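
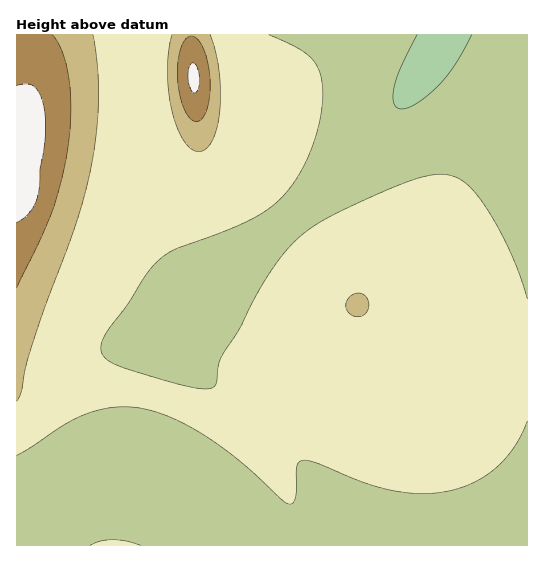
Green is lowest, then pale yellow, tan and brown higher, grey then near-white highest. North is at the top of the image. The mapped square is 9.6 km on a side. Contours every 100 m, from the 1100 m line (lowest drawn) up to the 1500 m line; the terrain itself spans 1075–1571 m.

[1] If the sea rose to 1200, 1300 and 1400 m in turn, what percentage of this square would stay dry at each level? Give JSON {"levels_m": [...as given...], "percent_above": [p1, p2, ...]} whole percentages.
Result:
{"levels_m": [1200, 1300, 1400], "percent_above": [61, 10, 5]}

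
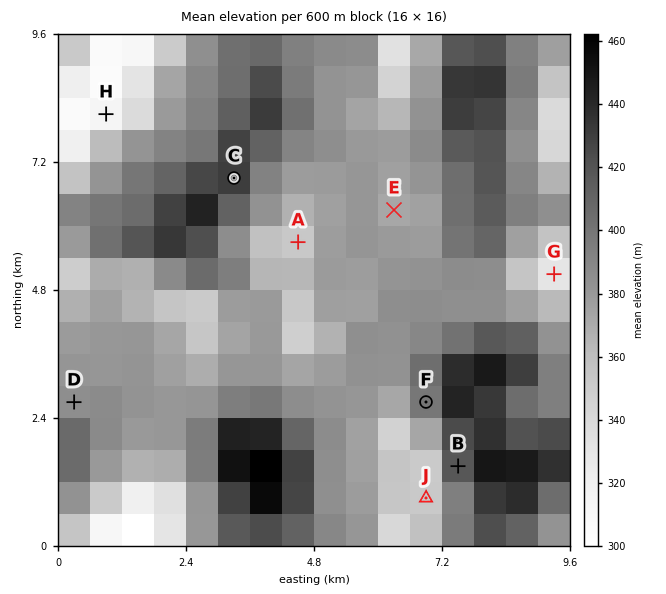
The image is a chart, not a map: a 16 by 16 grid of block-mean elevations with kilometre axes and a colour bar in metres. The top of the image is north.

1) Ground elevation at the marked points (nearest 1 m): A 349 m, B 424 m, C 435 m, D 383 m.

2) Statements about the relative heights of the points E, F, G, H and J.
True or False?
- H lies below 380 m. True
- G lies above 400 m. False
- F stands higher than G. True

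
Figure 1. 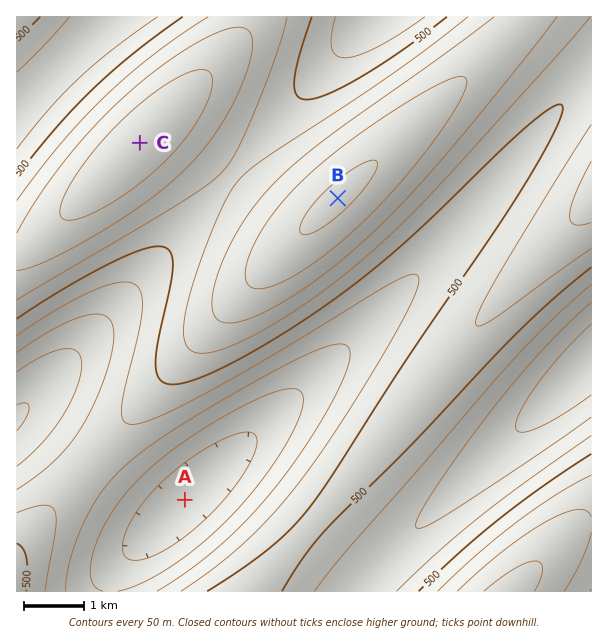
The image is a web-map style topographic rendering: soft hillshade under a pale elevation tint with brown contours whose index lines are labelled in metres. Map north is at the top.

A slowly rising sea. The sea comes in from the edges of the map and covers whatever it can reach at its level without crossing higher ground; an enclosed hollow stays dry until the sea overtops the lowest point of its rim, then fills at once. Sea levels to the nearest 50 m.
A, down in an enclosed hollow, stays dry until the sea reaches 350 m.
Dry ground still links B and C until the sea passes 550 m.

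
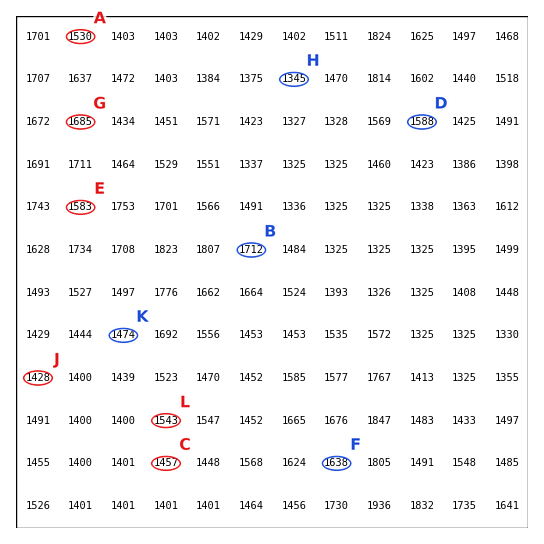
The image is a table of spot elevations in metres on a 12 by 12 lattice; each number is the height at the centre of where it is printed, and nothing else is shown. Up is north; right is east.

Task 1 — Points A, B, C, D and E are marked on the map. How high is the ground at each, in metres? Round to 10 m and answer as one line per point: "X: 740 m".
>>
A: 1530 m
B: 1710 m
C: 1460 m
D: 1590 m
E: 1580 m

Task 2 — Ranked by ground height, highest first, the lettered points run G F L K J H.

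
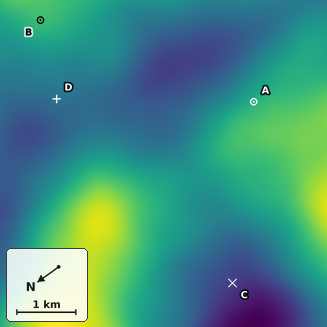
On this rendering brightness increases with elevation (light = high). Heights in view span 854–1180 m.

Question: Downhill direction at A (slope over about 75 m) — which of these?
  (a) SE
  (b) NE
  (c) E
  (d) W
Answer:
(c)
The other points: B NW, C W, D NW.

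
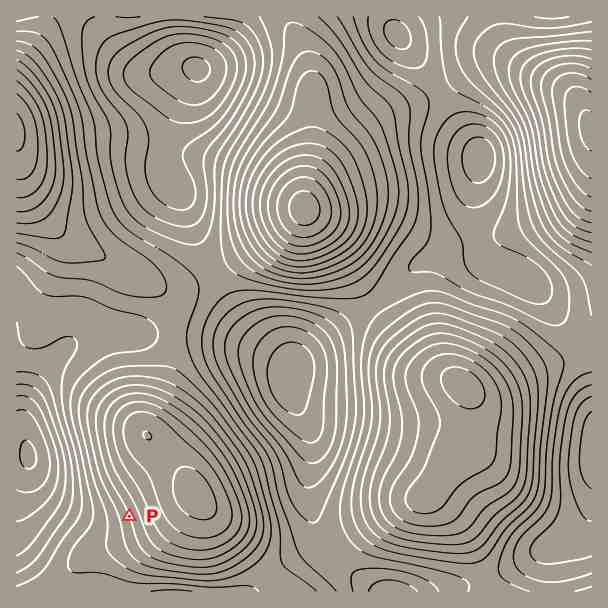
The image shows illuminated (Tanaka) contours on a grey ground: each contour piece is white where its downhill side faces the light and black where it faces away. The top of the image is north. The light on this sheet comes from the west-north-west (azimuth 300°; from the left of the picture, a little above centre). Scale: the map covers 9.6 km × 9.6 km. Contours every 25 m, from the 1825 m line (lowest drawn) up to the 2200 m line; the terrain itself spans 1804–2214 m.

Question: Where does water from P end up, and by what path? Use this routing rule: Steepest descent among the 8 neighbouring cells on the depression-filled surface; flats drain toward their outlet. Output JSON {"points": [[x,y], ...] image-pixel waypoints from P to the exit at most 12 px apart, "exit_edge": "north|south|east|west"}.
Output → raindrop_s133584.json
{"points": [[129, 516], [117, 516], [105, 516], [93, 516], [81, 516], [69, 509], [57, 497], [45, 485], [33, 473], [23, 461], [17, 455]], "exit_edge": "west"}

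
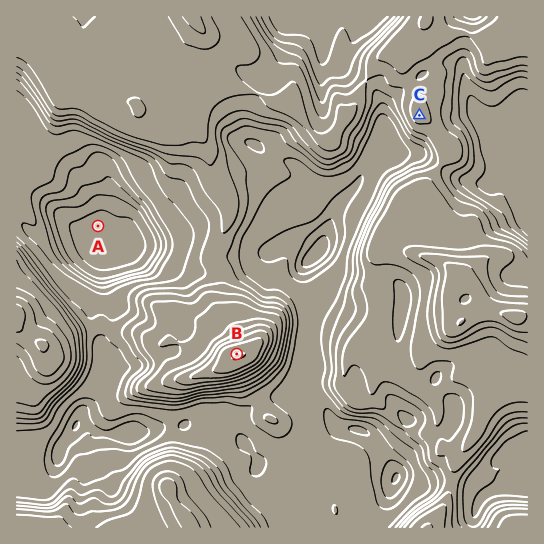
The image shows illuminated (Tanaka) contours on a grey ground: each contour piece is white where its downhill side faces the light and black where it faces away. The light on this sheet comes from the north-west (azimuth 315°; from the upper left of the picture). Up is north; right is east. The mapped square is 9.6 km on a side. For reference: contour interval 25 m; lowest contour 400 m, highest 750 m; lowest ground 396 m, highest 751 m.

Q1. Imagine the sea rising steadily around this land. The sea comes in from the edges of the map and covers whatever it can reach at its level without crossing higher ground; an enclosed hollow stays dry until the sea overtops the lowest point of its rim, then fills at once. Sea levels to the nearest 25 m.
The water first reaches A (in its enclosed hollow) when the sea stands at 500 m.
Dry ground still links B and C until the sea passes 550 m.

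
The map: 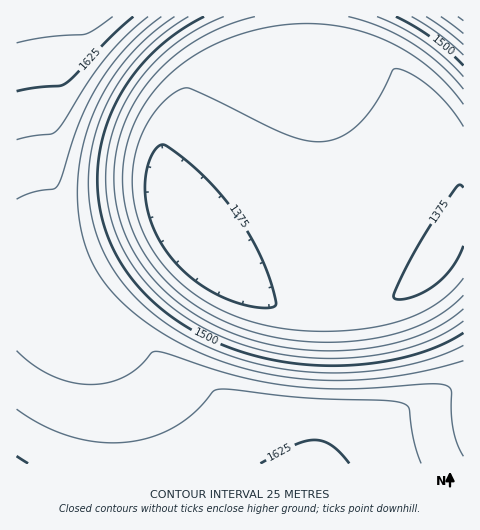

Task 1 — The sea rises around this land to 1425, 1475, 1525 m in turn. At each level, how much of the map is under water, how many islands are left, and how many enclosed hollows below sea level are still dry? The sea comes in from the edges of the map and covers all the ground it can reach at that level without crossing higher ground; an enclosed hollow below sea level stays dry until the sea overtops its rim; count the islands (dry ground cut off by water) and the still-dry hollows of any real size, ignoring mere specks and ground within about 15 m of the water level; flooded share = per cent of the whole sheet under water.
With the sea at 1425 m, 45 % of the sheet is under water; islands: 0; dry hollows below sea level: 0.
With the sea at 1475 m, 52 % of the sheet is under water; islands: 0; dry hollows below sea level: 0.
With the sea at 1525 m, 58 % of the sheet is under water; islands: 0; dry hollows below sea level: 0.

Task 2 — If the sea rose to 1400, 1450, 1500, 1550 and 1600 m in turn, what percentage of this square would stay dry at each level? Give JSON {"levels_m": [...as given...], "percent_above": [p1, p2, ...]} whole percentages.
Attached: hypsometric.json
{"levels_m": [1400, 1450, 1500, 1550, 1600], "percent_above": [68, 51, 45, 38, 15]}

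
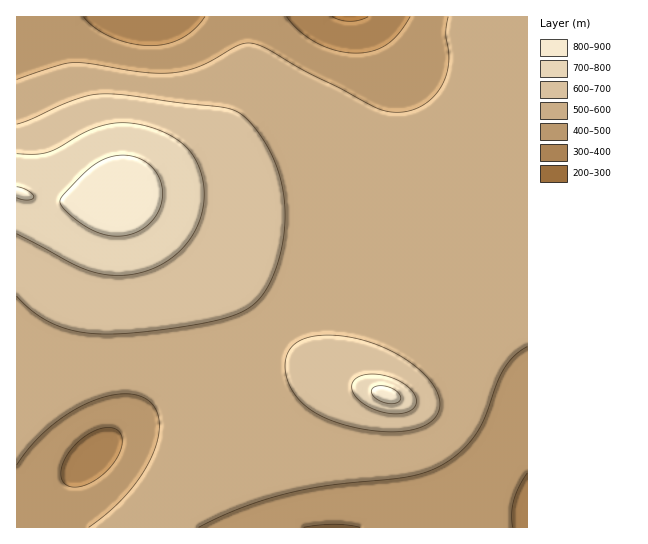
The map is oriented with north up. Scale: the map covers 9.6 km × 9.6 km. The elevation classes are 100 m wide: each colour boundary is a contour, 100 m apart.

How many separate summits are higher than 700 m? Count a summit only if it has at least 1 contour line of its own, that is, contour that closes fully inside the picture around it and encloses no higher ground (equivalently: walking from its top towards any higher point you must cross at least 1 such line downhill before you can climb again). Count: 2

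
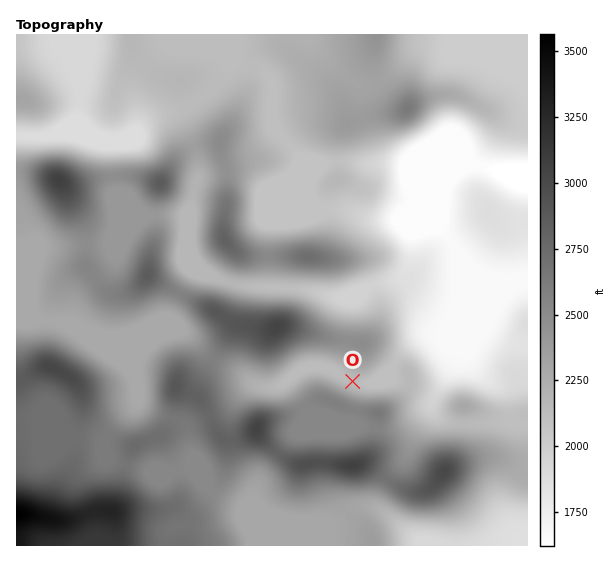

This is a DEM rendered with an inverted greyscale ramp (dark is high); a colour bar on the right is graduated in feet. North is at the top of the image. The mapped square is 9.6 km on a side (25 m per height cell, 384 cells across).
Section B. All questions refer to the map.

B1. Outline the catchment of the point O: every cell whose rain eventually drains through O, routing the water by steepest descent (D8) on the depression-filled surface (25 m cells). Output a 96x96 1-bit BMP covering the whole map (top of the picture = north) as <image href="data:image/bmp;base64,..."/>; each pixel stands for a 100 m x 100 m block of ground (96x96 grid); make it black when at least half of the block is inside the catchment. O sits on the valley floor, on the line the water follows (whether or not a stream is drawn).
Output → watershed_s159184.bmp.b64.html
<image width="96" height="96" href="data:image/bmp;base64,Qk2+BAAAAAAAAD4AAAAoAAAAYAAAAGAAAAABAAEAAAAAAIAEAAATCwAAEwsAAAIAAAAAAAAA////AAAAAAAAAAAAAAAAAAAAAAAAAAAAAAAAAAAAAAAAAAAAAAAAAAAAAAAAAAAAAAAAAAAAAAAAAAAAAAAAAAAAAAAAAAAAAAAAAAAAAAAAAAAAAAAAAAAAAAAAAAAAAAAAAAAAAAAAAAAAAAAAAAAAAAAAAAAAAAAAAAAAAAAAAAAAAAAAAAAAAAAAAAAAAAAAAAAAAAAAAAAAAAAAAAAAAAAAAAAAAAAAAAAAAAAAAAAAAAAAAAAAAAAAAAAAAAAPfwAAAAAAAAAAAAA//4AAAAAAAAAAAAB//8AAAAAAAAAAAAD//+AAAAAAAAAAAAH///AAAAAAAAAAA+P///AAAAAAAAAAA/////AAAAAAAAAAB/////AAAAAAAAAAB/////AAAAAAAAAAD/////AAAAAAAAAAD////wAAAAAAAAAAH////gAAAAAAAAAAP////gAAAAAAAAAAf////gAAAAAAAAAB/////gAAAAAAAAAAf////gAAAAAAAAAAP////gAAAAAAAAAAH////gAAAAAAAAAAD////wAAAAAAAAAAB////wAAAAAAAAAAB////wAAAAAAAAAAA////wAAAAAAAAAAAf///wAAAAAAAAAAAP///AAAAAAAAAAAAP//gAAAAAAAAAAAAH/4AAAAAAAAAAAAAAAAAAAAAAAAAAAAAAAAAAAAAAAAAAAAAAAAAAAAAAAAAAAAAAAAAAAAAAAAAAAAAAAAAAAAAAAAAAAAAAAAAAAAAAAAAAAAAAAAAAAAAAAAAAAAAAAAAAAAAAAAAAAAAAAAAAAAAAAAAAAAAAAAAAAAAAAAAAAAAAAAAAAAAAAAAAAAAAAAAAAAAAAAAAAAAAAAAAAAAAAAAAAAAAAAAAAAAAAAAAAAAAAAAAAAAAAAAAAAAAAAAAAAAAAAAAAAAAAAAAAAAAAAAAAAAAAAAAAAAAAAAAAAAAAAAAAAAAAAAAAAAAAAAAAAAAAAAAAAAAAAAAAAAAAAAAAAAAAAAAAAAAAAAAAAAAAAAAAAAAAAAAAAAAAAAAAAAAAAAAAAAAAAAAAAAAAAAAAAAAAAAAAAAAAAAAAAAAAAAAAAAAAAAAAAAAAAAAAAAAAAAAAAAAAAAAAAAAAAAAAAAAAAAAAAAAAAAAAAAAAAAAAAAAAAAAAAAAAAAAAAAAAAAAAAAAAAAAAAAAAAAAAAAAAAAAAAAAAAAAAAAAAAAAAAAAAAAAAAAAAAAAAAAAAAAAAAAAAAAAAAAAAAAAAAAAAAAAAAAAAAAAAAAAAAAAAAAAAAAAAAAAAAAAAAAAAAAAAAAAAAAAAAAAAAAAAAAAAAAAAAAAAAAAAAAAAAAAAAAAAAAAAAAAAAAAAAAAAAAAAAAAAAAAAAAAAAAAAAAAAAAAAAAAAAAAAAAAAAAAAAAAAAAAAAAAAAAAAAAAAAAAAAAAAAAAAAAAAAAAAAAAAAAAAAAAAAAAAAAAAAAAAAAAAAAAAAAAAAAAAAAAAAAAAAAAAAAAAAAAAAAAAAAAAAAAAAAAAAAAAAAAAAAAAAAAA="/>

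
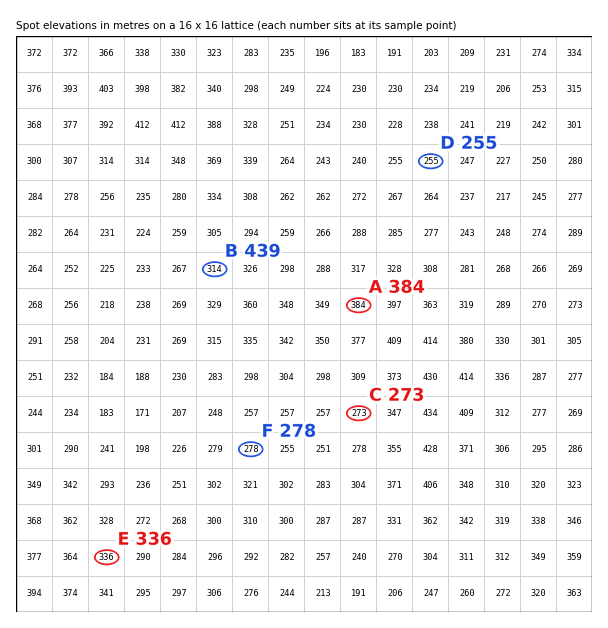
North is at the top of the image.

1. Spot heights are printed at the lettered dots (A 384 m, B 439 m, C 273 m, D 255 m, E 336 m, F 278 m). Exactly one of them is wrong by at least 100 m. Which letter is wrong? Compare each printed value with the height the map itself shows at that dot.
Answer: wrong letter B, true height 314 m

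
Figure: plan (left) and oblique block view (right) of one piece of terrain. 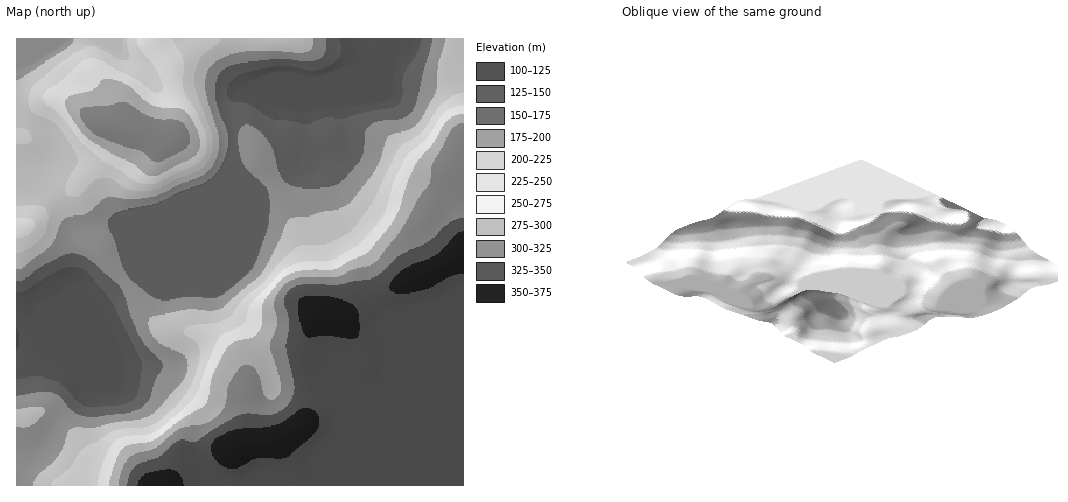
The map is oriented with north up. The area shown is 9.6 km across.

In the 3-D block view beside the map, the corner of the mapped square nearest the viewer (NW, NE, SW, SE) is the NW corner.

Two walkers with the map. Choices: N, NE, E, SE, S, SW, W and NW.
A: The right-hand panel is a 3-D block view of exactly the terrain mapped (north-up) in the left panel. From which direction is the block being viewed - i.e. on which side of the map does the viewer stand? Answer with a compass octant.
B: NW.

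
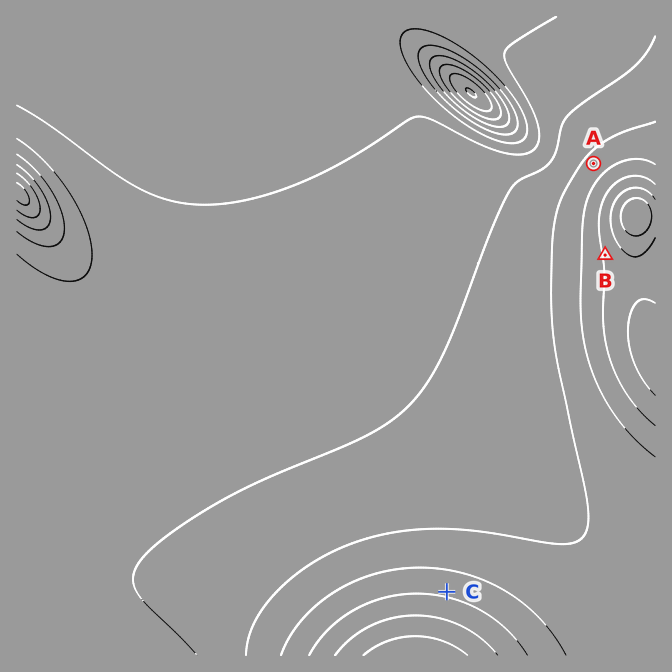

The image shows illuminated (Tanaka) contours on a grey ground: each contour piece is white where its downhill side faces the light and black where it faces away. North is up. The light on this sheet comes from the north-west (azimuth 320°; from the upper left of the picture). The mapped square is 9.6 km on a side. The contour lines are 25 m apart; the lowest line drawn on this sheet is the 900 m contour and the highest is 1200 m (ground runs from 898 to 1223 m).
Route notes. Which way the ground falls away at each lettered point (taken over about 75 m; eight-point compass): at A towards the NW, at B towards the W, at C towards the N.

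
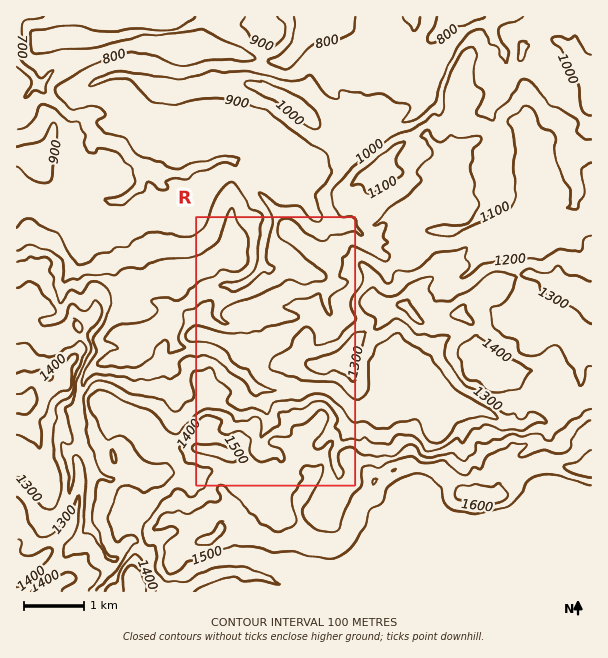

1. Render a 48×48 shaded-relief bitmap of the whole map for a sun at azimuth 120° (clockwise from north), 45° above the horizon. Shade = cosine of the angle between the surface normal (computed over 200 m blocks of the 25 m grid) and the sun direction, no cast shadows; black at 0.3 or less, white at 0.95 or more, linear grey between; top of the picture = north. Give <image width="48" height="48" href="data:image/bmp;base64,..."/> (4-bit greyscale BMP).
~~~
<image width="48" height="48" href="data:image/bmp;base64,Qk32BAAAAAAAAHYAAAAoAAAAMAAAADAAAAABAAQAAAAAAIAEAAATCwAAEwsAABAAAAAAAAAAAAAAABEREQAiIiIAMzMzAERERABVVVUAZmZmAHd3dwCIiIgAmZmZAKqqqgC7u7sAzMzMAN3d3QDu7u4A////ALp5zaAHvMunaIeauqqYmqmZmZmZmZmZmcynm8QDunzcqZmIm7q6iamZmZmZmZmZmYraebkAhUvd3LqqqrvMqaqZmZmZmZmZmZadqKpyZCas3cqqqZrO2pqZmZmZmZmZmblZ23eXR3VozbqqiIiL7ZmpmZmZmZmZmaqEvYV3NJhmi7qYeIhnzcqqqqqqqZmZmbu4jHWIUEhkaaqpibllrLq7qqvMy6mZmamtm3R4gyZkSKqpect1fMqal3ms78qZmmeuu4NnhiV0SJmpd72VSdyplleJvuyqqoetu6aIiGaGWKmZZ523NK3aiHVXis25iIi8uJaqmoaJibuIZnu2ZCSqVoU2mYmYiYndxlaqmZVZmsyXaIiVdkA3IGUjaYZlRIve10ipmYM4h5x1ibqmV1NIcBQ0E2dTNL3ux0iqmpMFqFmTRZ3ZZ2RZtiMlUzVSId7u1TiZmqYAeWV0NErLmIZpunVWiJdlMr3/5CiIeJdEaIVDIhWrupmImpl2i7qXZYrf+QZ2Z4dXmrmHdUaYvamZmYdovMuqh1eb/hNWVmVXqaqJqquYzbmZmEWJvNyrqYZW77VVRmRGmqd5mIu73bmZhiSZqqq7qalif/2oVWNGiHmHZ2V77sqZdDWZiYeKqZqGTf27loZ4d3iIZoUUztqZljSKmZiJqoqXfP67uGNKl2ZVVZkwXNx4u4eamamZqqu1Wf/bzJQoh3d2ZYpzR7t5qpq7qZmZmZrIVr7bvMg3lmiIh4qEN4mrlWrLupmpmZq5RHzLu722lzNFd2djBoRbtySsu6mZiHnLUkmpmbztu5VDVlZTFHQWy3I4u6mZiHjNlDV3dni93Nx2V4ZVVnZDe8gjaId5iFabt1VmdmZoq864h3h1aIZlR6uEVmVHiUZ5uXdmZ3ZUab63h4d2Z3d3ZWmoeJdGd2eJqoiHZ4h0R620eZZGd2iZmGaJiKuHdoiZqpiIiIiGRqyzaZh2Vnibqql4iIuniIiZmqh4iZmHRqqmWJdpl2eJqryod3q5iKmaqruXeYiIVaqIiHRZqpd4mKy5h3q6mKq7qqrLd3d4ZoqZmHMVmrqHiKy5h3q7mJq7uqm8qIh2Z4iKmYYQSbuod5y5hnq6l4q7uYmruZq5iIiZmZhkI5upd5u5hnvKhom8u3eZirqruqmaqZh4cjiph5vJd3rLh2abzKmHiqqZqqqqmZmYmCJomIm7dnrMqVRqq5eZmqqpmZmZiJqpmpQRaJiIdomru1RZuoaJmqqqqqqYeLupiaqBBZuWRpqZq1Vom7iJmru7qqqXiaqYiJmoEYu5M3qpiKcze8upiJq7upmZiJqIiImZMHu8c3mpiMtiJYqph3ZniHd3ZpqYiJmYQEu7pWmZmHqoUzV4h3ZDRVVnZHqpmJmZcBq7qImIiEi8uXZniJmHd3irpViaupmZkwa7l5uYmSaru7qpmaqpmZid6mZ4q6mZlwGahYqZmiR4mqmqqqqpmIiM/Zh2eqqZqVFYZniImlRFZ4iZmZmZmIib3amXeaqZqoUlVFd3mg=="/>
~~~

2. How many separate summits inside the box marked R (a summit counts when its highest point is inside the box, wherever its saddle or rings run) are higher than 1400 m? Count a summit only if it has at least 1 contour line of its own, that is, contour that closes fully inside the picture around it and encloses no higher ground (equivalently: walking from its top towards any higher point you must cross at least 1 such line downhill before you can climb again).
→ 1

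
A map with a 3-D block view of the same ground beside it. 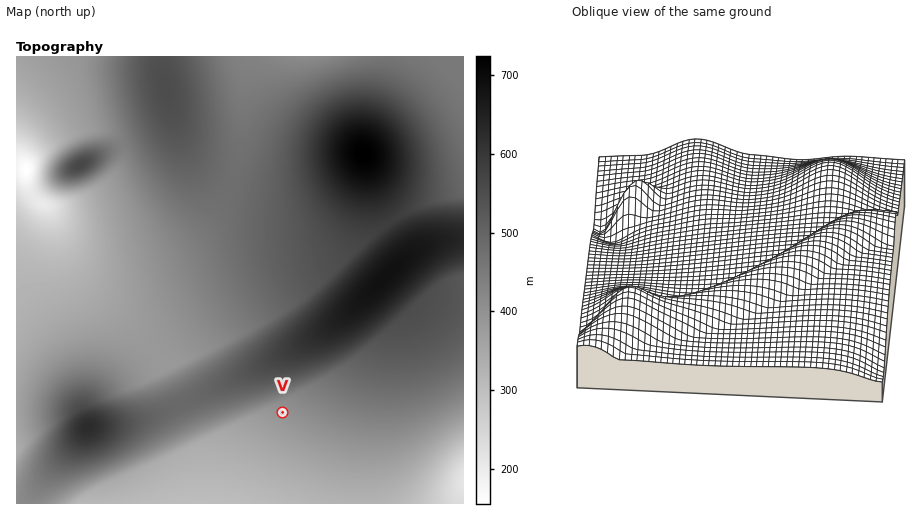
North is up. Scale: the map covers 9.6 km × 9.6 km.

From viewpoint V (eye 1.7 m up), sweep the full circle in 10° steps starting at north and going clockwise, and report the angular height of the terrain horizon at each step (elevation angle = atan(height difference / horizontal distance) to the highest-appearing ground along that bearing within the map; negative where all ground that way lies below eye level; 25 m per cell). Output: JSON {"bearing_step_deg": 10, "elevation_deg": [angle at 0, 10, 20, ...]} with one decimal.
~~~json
{"bearing_step_deg": 10, "elevation_deg": [10.1, 9.7, 8.9, 7.8, 6.4, 4.0, 3.1, 2.7, 2.2, 1.6, 1.0, 0.4, -0.3, -0.9, -1.4, -1.9, -2.2, -2.4, -2.5, -2.6, -2.5, -2.4, -2.2, -1.8, -1.3, 0.2, 2.5, 2.7, 3.8, 5.3, 6.7, 7.9, 8.9, 9.6, 10.1, 10.2]}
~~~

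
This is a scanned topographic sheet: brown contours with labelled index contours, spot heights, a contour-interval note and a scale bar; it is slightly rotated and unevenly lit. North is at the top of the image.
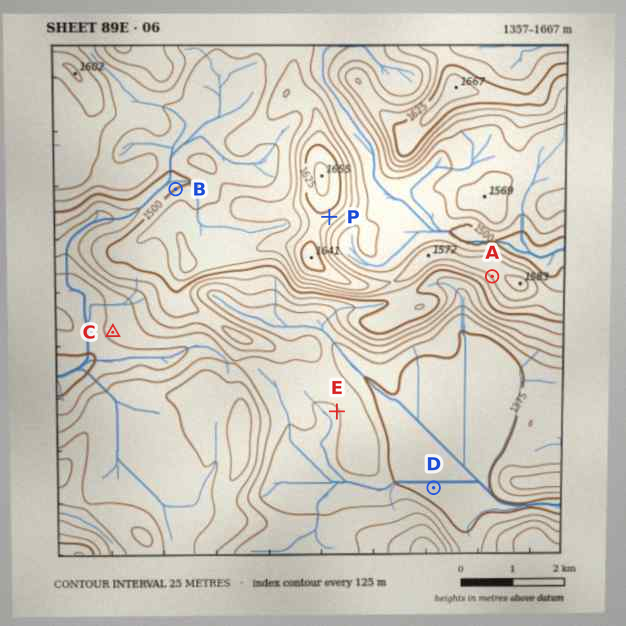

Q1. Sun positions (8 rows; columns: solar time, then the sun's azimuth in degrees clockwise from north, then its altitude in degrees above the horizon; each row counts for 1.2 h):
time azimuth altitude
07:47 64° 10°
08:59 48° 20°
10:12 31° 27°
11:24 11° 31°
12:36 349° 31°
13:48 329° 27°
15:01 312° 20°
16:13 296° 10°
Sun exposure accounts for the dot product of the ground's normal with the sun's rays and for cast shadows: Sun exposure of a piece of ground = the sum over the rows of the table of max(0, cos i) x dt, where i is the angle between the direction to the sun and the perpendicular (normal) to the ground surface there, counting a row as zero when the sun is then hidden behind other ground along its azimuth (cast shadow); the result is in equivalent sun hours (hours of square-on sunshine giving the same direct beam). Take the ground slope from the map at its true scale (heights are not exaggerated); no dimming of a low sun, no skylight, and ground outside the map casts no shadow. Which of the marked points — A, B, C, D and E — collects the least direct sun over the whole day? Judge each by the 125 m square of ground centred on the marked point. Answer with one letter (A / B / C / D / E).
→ A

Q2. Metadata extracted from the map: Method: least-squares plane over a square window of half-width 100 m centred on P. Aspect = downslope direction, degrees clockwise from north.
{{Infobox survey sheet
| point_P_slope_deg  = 11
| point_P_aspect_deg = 146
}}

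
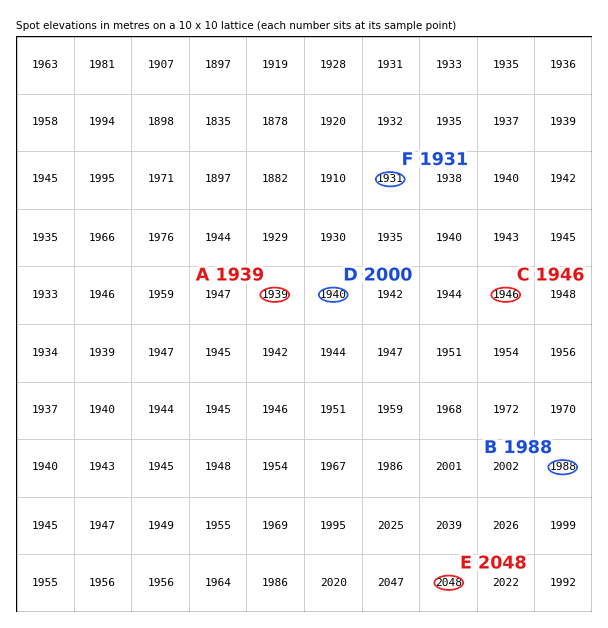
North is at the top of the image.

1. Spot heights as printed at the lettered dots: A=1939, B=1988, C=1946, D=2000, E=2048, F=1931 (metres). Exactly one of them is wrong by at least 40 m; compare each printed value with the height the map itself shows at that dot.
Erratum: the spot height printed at D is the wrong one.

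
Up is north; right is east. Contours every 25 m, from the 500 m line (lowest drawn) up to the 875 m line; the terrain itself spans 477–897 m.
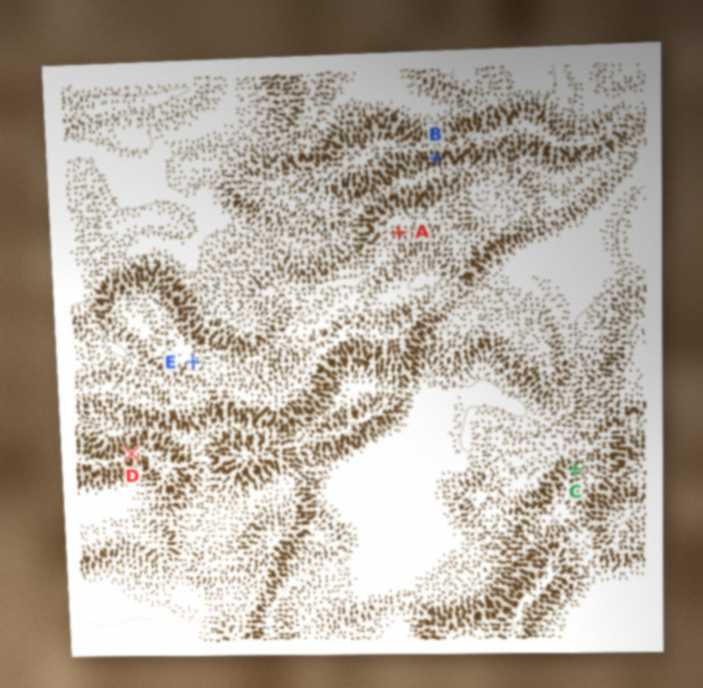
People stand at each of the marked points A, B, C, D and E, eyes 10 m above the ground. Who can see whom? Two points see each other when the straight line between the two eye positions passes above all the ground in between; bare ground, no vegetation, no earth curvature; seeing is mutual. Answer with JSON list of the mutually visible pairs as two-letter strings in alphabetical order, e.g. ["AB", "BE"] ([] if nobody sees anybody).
["AC", "AD", "AE", "BE", "DE"]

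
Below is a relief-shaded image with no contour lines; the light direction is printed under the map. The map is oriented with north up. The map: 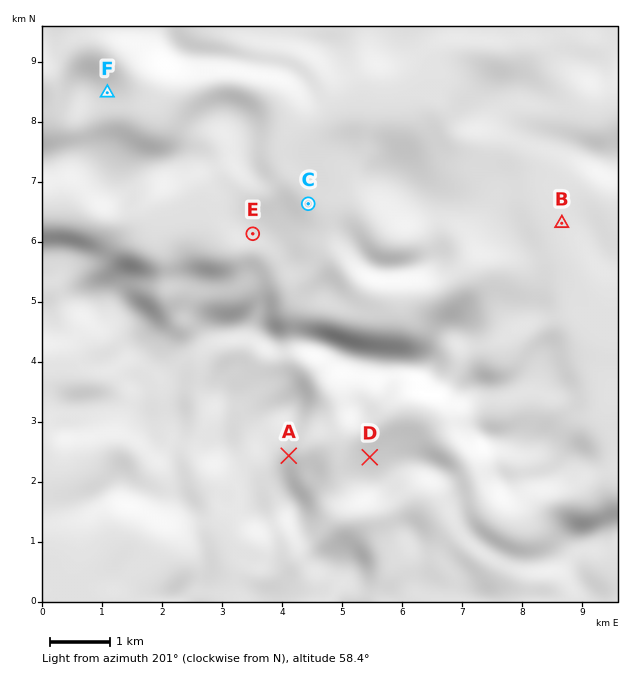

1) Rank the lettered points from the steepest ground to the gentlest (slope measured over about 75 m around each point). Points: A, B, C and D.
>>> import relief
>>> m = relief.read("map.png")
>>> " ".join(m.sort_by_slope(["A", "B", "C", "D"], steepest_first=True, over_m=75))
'A D C B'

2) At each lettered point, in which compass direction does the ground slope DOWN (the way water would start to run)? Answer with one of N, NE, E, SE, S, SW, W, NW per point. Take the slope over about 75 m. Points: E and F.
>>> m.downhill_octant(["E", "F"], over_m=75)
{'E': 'W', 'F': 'E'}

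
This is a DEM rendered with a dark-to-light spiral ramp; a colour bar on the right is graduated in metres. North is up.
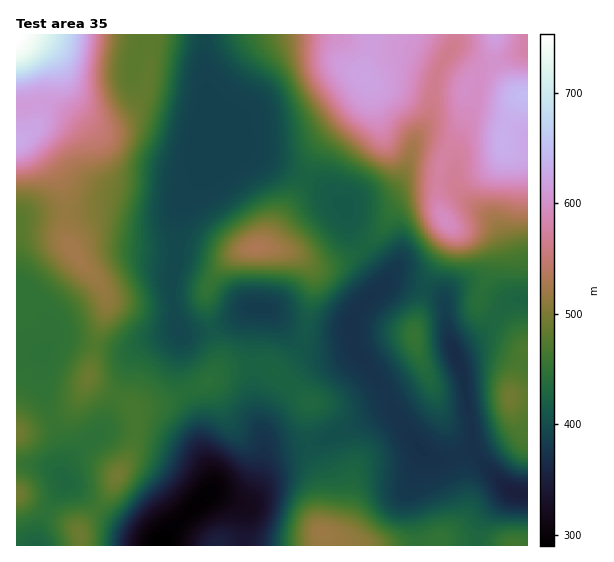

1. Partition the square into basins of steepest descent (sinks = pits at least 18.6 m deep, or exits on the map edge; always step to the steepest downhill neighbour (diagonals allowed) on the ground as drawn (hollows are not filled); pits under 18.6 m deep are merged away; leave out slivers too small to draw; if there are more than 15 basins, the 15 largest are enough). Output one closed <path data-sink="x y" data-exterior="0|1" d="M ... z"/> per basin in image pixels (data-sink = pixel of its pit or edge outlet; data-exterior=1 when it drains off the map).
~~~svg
<path data-sink="161 545" data-exterior="1" d="M494 34l-123 0-7 37 4 14-7 18-41 44-21 42-18 27-12 24-6 7 27 4 25 15 16-1 14-6 20-13 16-17 11-17 7-7 16-6 19 2 5 4 5 14 9 8 25 11 10 14 1 19-10 32 6 7 22 15 10 11 7 12-1 12-11 27-1 11 17-2 0-299-11-3-14-17-10-24z"/><path data-sink="207 139" data-exterior="0" d="M370 34l-217 0-5 42-7 21-8 10-24 14-12 0-15-10-13-15-9-28-7-12-15-13-22-8 0 9 15 31 6 24-1 25-10 11-5 2 12 6 24 30 8 24 2 43 13 21 19 20 8 16 0 11-11 31-8 37 0 3 7 7 27 13 12 11 3 0 40-13 30-15 6-6 4-8 2-12-12-44 0-23 8-14 15-17 13-8 19-3 5-3 32-55 21-42 41-44 7-18-4-14 5-20z"/><path data-sink="527 493" data-exterior="1" d="M431 199l-16 0-16 6-7 7-11 17-13 14-23 16-19 7-11 0-10-5 8 11 0 19-9 49-7 12-21 20 35 31-4 10 0 23 4 15 9 17 4 13-3 28 0 22 2 3 39 11 69-2 22-4 74 7 1-149-17 0 1-10 11-27 1-12-7-12-6-7-26-19-6-7 10-32 0-15-5-12-10-9-21-8-9-8-5-14z"/><path data-sink="37 545" data-exterior="1" d="M25 138l-9 2 0 405 65 1-2-13 1-5 25-29 26-46 5-21 0-15-3-9-4-5-30-14-11-10 8-40 11-31 0-11-8-16-19-20-13-21-2-43-8-24-20-25z"/><path data-sink="259 308" data-exterior="0" d="M269 247l-16 0-18 7-15 14-13 21 0 23 12 44-5 21 9-7 18-4 26 0 10 5 20-19 6-8 10-53 0-19-4-7-11-10-8-4z"/><path data-sink="527 47" data-exterior="1" d="M527 34l-32 0-2 14 2 12 8 17 14 17 6 3 5-1z"/>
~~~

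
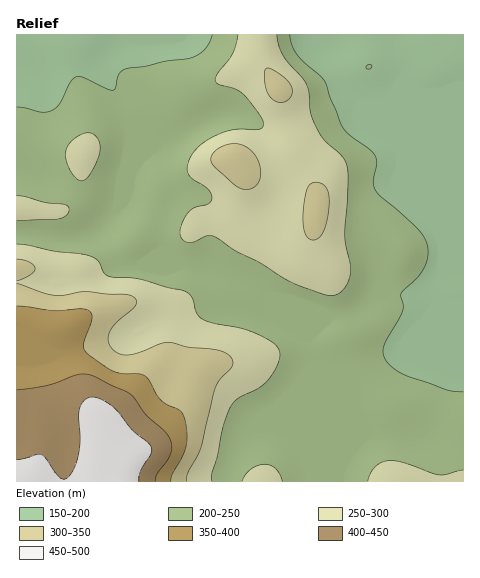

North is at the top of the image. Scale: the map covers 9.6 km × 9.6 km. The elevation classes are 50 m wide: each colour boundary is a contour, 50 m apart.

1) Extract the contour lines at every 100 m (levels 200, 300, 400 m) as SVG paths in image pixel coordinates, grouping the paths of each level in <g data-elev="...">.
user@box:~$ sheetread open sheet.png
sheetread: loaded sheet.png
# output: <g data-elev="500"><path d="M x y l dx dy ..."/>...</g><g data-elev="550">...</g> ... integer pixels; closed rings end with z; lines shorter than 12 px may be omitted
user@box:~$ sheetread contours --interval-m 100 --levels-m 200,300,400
<g data-elev="200"><path d="M463 392l-16-2-42-15-13-8-8-9-1-7 2-7 18-34-2-16 17-17 6-9 4-13-1-12-4-8-6-7-41-37-3-8 4-19-2-8-5-6-19-14-8-8-13-29-5-18-27-25-6-11-2-10"/><path d="M366 68l4 1 2-3-2-2-2 1z"/><path d="M212 35l-6 13-12 9-70 13-5 4-3 13-3 3-7-1-23-12-6-1-6 5-11 22-8 7-10 2-25-5"/></g><g data-elev="300"><path d="M186 481l2-9 13-26 15-59 4-8 12-13 1-5-3-4-5-4-8-3-29-3-20-5-8 2-26 10-14 0-5-3-5-5-2-5 0-5 7-12 20-18 2-4-3-5-8-3-39-2-24 3-9 0-37-11"/><path d="M17 281l12-6 6-6-1-3-5-4-12-3"/><path d="M312 240l6-1 5-6 4-11 2-14 0-10-2-8-4-5-5-3-6 1-4 3-5 22 1 23 3 6z"/><path d="M241 189l10 0 7-6 3-10-2-11-6-10-9-6-9-2-11 2-10 6-3 5 0 5 5 7 18 15z"/><path d="M279 102l6 0 5-4 2-5 0-6-4-6-7-6-10-6-5-1-2 7 3 16 5 8z"/></g><g data-elev="400"><path d="M155 481l2-8 13-18 2-7-1-6-5-10-20-17-12-17-5-5-34-16-11-3-9 1-28 10-30 5"/></g>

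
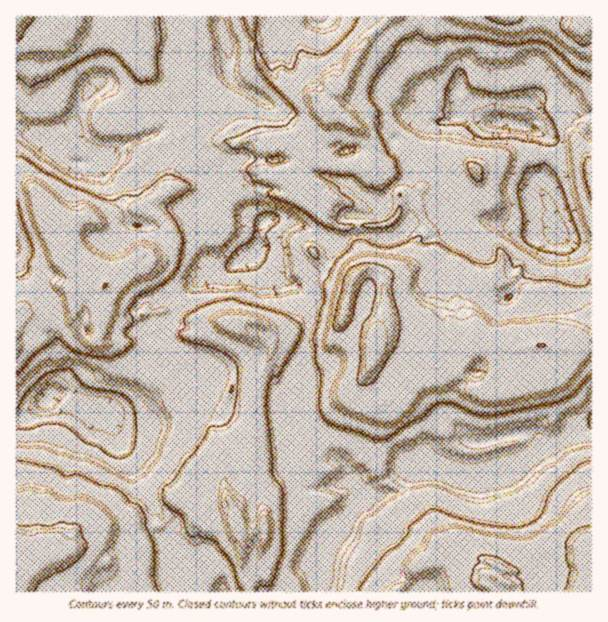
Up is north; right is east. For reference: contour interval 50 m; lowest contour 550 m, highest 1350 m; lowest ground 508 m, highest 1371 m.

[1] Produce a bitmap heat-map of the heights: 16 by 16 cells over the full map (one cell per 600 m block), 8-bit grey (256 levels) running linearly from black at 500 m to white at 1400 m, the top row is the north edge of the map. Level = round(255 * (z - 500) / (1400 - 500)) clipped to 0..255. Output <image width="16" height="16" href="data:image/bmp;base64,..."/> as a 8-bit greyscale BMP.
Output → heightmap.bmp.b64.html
<image width="16" height="16" href="data:image/bmp;base64,Qk02BQAAAAAAADYEAAAoAAAAEAAAABAAAAABAAgAAAAAAAABAAATCwAAEwsAAAABAAAAAAAAAAAAAAEBAQACAgIAAwMDAAQEBAAFBQUABgYGAAcHBwAICAgACQkJAAoKCgALCwsADAwMAA0NDQAODg4ADw8PABAQEAAREREAEhISABMTEwAUFBQAFRUVABYWFgAXFxcAGBgYABkZGQAaGhoAGxsbABwcHAAdHR0AHh4eAB8fHwAgICAAISEhACIiIgAjIyMAJCQkACUlJQAmJiYAJycnACgoKAApKSkAKioqACsrKwAsLCwALS0tAC4uLgAvLy8AMDAwADExMQAyMjIAMzMzADQ0NAA1NTUANjY2ADc3NwA4ODgAOTk5ADo6OgA7OzsAPDw8AD09PQA+Pj4APz8/AEBAQABBQUEAQkJCAENDQwBEREQARUVFAEZGRgBHR0cASEhIAElJSQBKSkoAS0tLAExMTABNTU0ATk5OAE9PTwBQUFAAUVFRAFJSUgBTU1MAVFRUAFVVVQBWVlYAV1dXAFhYWABZWVkAWlpaAFtbWwBcXFwAXV1dAF5eXgBfX18AYGBgAGFhYQBiYmIAY2NjAGRkZABlZWUAZmZmAGdnZwBoaGgAaWlpAGpqagBra2sAbGxsAG1tbQBubm4Ab29vAHBwcABxcXEAcnJyAHNzcwB0dHQAdXV1AHZ2dgB3d3cAeHh4AHl5eQB6enoAe3t7AHx8fAB9fX0Afn5+AH9/fwCAgIAAgYGBAIKCggCDg4MAhISEAIWFhQCGhoYAh4eHAIiIiACJiYkAioqKAIuLiwCMjIwAjY2NAI6OjgCPj48AkJCQAJGRkQCSkpIAk5OTAJSUlACVlZUAlpaWAJeXlwCYmJgAmZmZAJqamgCbm5sAnJycAJ2dnQCenp4An5+fAKCgoAChoaEAoqKiAKOjowCkpKQApaWlAKampgCnp6cAqKioAKmpqQCqqqoAq6urAKysrACtra0Arq6uAK+vrwCwsLAAsbGxALKysgCzs7MAtLS0ALW1tQC2trYAt7e3ALi4uAC5ubkAurq6ALu7uwC8vLwAvb29AL6+vgC/v78AwMDAAMHBwQDCwsIAw8PDAMTExADFxcUAxsbGAMfHxwDIyMgAycnJAMrKygDLy8sAzMzMAM3NzQDOzs4Az8/PANDQ0ADR0dEA0tLSANPT0wDU1NQA1dXVANbW1gDX19cA2NjYANnZ2QDa2toA29vbANzc3ADd3d0A3t7eAN/f3wDg4OAA4eHhAOLi4gDj4+MA5OTkAOXl5QDm5uYA5+fnAOjo6ADp6ekA6urqAOvr6wDs7OwA7e3tAO7u7gDv7+8A8PDwAPHx8QDy8vIA8/PzAPT09AD19fUA9vb2APf39wD4+PgA+fn5APr6+gD7+/sA/Pz8AP39/QD+/v4A////AO3Usp98eZ99VoGsvNLiz+bs5sGbgpm+jFhriLjDtb/fyL+sh5qusI1xV3CBcHCGuZJ+YV+KpqWCdGljVFlWYIdGPyxIdZCkfoKZnHZvbGJWMSc/YHp/n36Yz8+0tMO1jYlxkH59h6SUnNrYzsjO0Mios7+Eh665l6Xd4MrFuby7osXNqHtlYWaR3tasp52Yk5vNtLuVZTtkg6Oimoh/Tky3xamcinxaaZeHhH98Yi5PqHhpgox8iaGelY9+g2w4bV9UY3V8gJOgpaaDbWJKO2h5Z3J8fH12jcStcFAvKThboopyln1wepSttIJrUV5XitPFpaN+aIF9cqKilZ6wrdw="/>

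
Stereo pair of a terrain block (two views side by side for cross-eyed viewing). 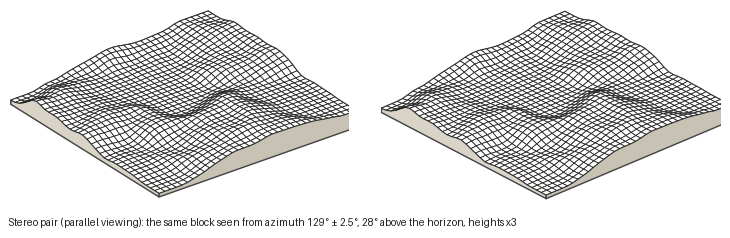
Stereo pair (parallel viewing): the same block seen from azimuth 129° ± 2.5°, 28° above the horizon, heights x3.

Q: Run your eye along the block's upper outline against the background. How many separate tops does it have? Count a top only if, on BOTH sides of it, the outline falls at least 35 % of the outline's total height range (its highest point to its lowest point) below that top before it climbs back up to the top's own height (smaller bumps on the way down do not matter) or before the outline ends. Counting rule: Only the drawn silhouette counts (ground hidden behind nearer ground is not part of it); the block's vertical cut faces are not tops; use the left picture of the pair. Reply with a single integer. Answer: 1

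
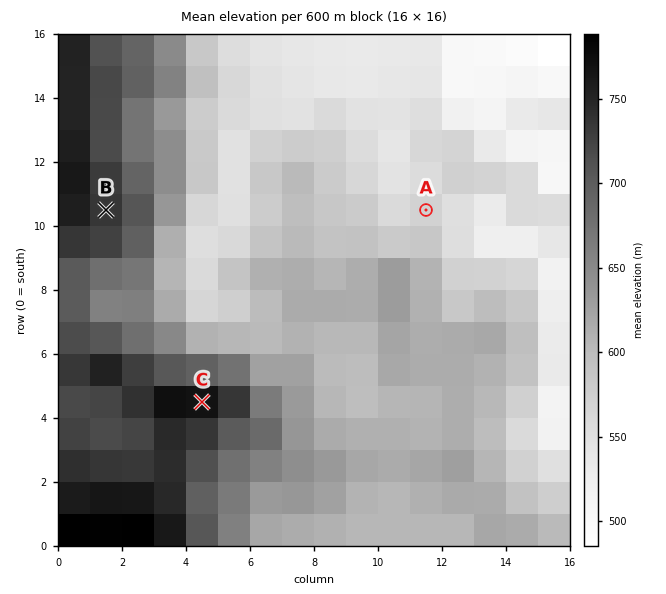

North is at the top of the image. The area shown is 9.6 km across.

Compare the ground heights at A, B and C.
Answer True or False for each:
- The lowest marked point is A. True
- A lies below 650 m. True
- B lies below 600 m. False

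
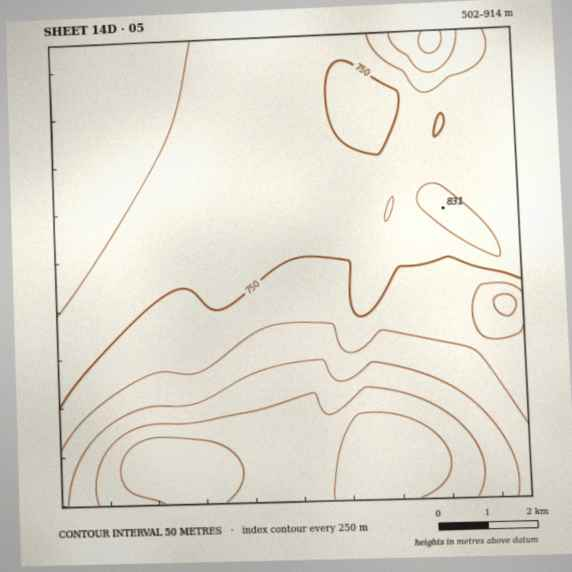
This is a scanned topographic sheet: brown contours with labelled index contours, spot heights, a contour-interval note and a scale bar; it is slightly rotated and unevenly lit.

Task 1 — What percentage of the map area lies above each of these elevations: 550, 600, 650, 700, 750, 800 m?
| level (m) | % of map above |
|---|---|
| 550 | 93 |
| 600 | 85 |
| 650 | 78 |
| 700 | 69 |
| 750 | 54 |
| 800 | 15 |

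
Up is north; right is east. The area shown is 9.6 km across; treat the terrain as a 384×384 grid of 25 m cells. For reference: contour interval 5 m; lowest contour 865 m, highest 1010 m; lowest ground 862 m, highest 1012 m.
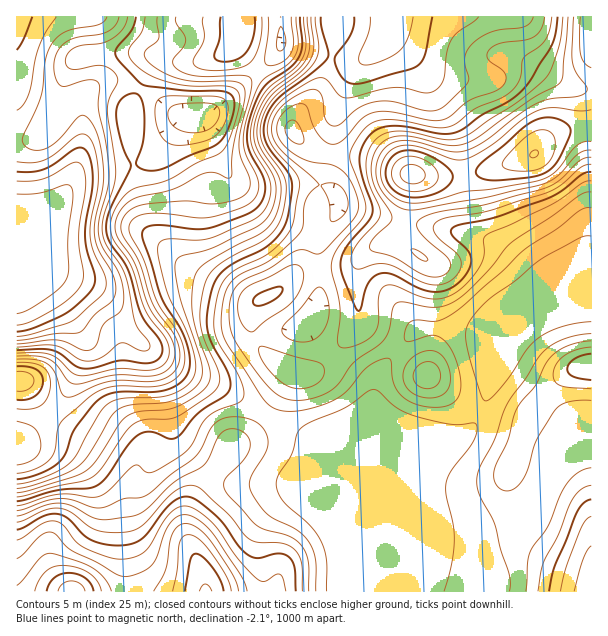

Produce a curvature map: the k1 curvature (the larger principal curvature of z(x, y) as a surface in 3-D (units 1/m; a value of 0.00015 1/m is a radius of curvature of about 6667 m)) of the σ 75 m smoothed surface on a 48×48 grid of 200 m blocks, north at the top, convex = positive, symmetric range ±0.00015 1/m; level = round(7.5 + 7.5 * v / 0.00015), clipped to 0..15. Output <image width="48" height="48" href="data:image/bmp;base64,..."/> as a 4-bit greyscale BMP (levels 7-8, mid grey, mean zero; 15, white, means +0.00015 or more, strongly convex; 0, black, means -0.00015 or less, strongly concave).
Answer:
<image width="48" height="48" href="data:image/bmp;base64,Qk32BAAAAAAAAHYAAAAoAAAAMAAAADAAAAABAAQAAAAAAIAEAAATCwAAEwsAABAAAAAAAAAAAAAAABEREQAiIiIAMzMzAERERABVVVUAZmZmAHd3dwCIiIgAmZmZAKqqqgC7u7sAzMzMAN3d3QDu7u4A////AJm9/9upmYit67qa63d3d3d3iIh3ZneJmois3LqZiIi+6pma7IiId3d3iIh3d4iJqoi8uZmIiInf2Iia3KmIiHd3iIiIiJmZq5m7l3iImZvvt3eazKmIiHd3iIiIiJiIrLvbl3d3ia39mHeJqpiIiId3d3d4iIh3rLztuYh3ia7rmYeImYiIiId3d3d4iId3nbzvyoiHeK7ZiId3iId3iIh3d3eImYd4rarO2piYeK3Jd4h3d3d3eIiIiIiJmYeIrGecypmpd5zKh4h3d3d3d4iIiIiZqYiIm1Z5qZm6d4rLqYh3d3d3d4iIiImauoiImlZniIi8mIicy5h3iId3eIiIiIiZu4h4iWZniHesuId6zLmZiId3eIiHd3eIvJd3iGZ4iHeLuYdorMuph3d3iId3d3d3nKd3iHeZmIiau6mJu7qYiHd3iIh3eIh3jMh3d4mqmZmru7u6qqmZmIeIh3iIiJmIi9qHd6u6mavMu7qpmpmZqZiIh3iZmqmYicyXd83KqrzLqZmZmZmZqqqph4m7zLmIiKy5h//suqqpd4iZmYmau8u5h4rO7bmHd4vMuv/9qGmoZGiamIm8y6qqd4rN7Jh3d3nO/+/9hVipU0eaqazcuqq7l4mr3Jh3eIms73rdp2moUzWbqs3Kh4q8uZmZu5d3eImaqlesuYmphle8usyodmisyql3mod3eIiImVaJqqqqqZzbqsyod2aLy5hmiYd3d4iIiGd3eJmaqs3Kms26mHZ724h4mph3d4iIiHd3d4iIm9upms3tyYd82neJq6h3eIiId3d3Z3dnncqZq8ze65iM2WeJvLmHiIh3d3d3Z3ZWrcqqq6ms7amc2Web3uypiId3d4d3eJhozcuqmZiJ3aq97JrP/+7KmHd3d4d4ibuc7supiId4vZis/93u2qqqmHd4d4d4ic7f/bqYiId3vaeJzty7l3eImYeId4d4ib3/25h3iIh3rciHe8u6h3eIiIiId4h3iJztuYh3eHd3rep1Wby6h3iIiIiIdoiHd3vsqZmHd2Vnnep1WL3KmqqZh3iYdoiHdmrsl4qphlRWrdp2ec7d7dzMuZmpdomYdmrsl3irl2VXvcl3m+///t3e7tzKhqqodmrsl3ibuph5zcqrvO///t3v///rl7zJd3rtmImZvMy87+3MvN/t3Mu83e7tubzbmHntqZmHit7u/9qZq97amYiIq83d3JvcqYneuYdlV63//pdnm8yodmd4mrzM3YnMqZret2ZlRHrf/pZ4m7qHZmiZmry7u3i8mJrNuGZ2RGrP/8iZmZmHZnmYd6u5h3eslom8uoiIZovc7/yZiJmHZomHVpqph3esp3eJqrzLqb3bn/+Xd4mYd4mHVomZmYid2od4rO///c3IWf+2Z3iIiImYeJiKu4ic7+3N3czN/9ymJO/Yd3d4iJq7u7mazYibze7cuXd4nNyWM8/5h3d4iJmru6iJzniaqYeJuod3et6ods/6mId3iZiJmGZ4z4iJmGRYqquqmt6pq9/6mId3iYd4h1Vozw=="/>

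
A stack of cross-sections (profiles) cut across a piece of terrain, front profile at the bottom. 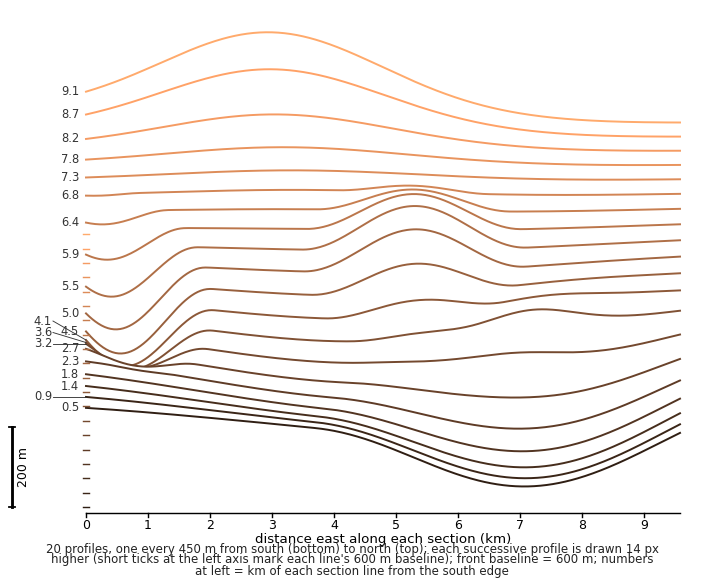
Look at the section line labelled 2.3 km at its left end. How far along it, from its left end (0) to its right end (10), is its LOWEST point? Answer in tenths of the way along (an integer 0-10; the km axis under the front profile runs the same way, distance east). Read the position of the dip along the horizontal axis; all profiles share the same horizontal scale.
7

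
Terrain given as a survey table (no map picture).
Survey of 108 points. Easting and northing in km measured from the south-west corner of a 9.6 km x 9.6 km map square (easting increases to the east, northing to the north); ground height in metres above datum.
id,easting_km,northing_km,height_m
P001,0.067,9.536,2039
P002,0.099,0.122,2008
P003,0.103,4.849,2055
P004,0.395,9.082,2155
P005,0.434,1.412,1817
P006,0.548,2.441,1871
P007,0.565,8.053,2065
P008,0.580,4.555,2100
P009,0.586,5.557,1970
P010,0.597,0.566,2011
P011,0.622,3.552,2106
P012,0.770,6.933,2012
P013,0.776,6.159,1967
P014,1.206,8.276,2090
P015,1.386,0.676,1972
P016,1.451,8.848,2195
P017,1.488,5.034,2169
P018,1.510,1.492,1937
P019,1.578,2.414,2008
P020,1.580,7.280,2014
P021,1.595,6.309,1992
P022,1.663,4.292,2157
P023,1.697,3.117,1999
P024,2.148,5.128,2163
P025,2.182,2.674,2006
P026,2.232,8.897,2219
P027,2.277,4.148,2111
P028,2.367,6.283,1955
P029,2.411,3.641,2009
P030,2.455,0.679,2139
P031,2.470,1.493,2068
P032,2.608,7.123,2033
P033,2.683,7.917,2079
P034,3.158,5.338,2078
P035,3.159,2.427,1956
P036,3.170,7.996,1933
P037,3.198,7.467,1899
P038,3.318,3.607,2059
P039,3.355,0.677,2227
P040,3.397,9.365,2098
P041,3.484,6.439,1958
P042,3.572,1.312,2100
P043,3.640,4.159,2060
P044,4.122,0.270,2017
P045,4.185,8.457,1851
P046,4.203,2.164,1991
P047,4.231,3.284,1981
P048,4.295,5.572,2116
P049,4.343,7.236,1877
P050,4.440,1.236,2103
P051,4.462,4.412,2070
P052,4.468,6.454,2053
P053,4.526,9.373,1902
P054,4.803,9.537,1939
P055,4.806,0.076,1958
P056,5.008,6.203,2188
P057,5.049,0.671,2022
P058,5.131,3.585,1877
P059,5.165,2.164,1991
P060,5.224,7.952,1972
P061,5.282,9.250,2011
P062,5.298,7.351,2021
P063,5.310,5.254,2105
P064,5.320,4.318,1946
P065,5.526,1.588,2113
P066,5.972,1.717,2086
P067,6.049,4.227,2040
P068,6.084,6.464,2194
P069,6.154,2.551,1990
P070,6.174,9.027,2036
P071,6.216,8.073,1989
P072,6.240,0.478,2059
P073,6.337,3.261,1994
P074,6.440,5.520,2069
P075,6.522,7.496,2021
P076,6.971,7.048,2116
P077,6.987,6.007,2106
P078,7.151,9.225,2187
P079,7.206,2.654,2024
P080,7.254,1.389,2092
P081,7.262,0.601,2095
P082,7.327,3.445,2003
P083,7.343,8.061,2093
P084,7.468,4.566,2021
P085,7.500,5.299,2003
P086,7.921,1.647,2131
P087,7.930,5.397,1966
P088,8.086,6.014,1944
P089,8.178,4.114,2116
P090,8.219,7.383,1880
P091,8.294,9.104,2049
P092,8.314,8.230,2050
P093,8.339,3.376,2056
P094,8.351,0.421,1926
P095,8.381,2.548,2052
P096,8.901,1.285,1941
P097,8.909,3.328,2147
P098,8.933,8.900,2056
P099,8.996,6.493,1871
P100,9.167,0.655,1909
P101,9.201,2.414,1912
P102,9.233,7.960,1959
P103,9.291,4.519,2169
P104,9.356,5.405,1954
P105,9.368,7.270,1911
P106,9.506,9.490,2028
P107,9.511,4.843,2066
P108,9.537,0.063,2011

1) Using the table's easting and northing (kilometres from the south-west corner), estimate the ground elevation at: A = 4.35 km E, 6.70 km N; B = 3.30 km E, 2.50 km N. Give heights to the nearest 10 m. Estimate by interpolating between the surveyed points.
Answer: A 1960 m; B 1960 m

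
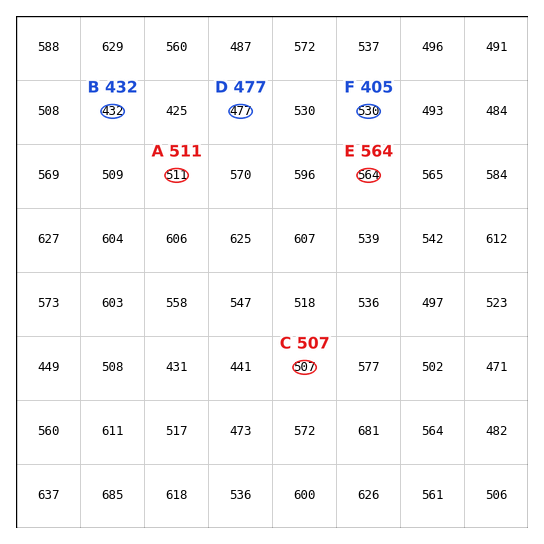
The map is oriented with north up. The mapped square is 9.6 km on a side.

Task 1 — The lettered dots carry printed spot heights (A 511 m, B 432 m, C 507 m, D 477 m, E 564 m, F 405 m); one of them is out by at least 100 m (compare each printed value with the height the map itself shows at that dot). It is F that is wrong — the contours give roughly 530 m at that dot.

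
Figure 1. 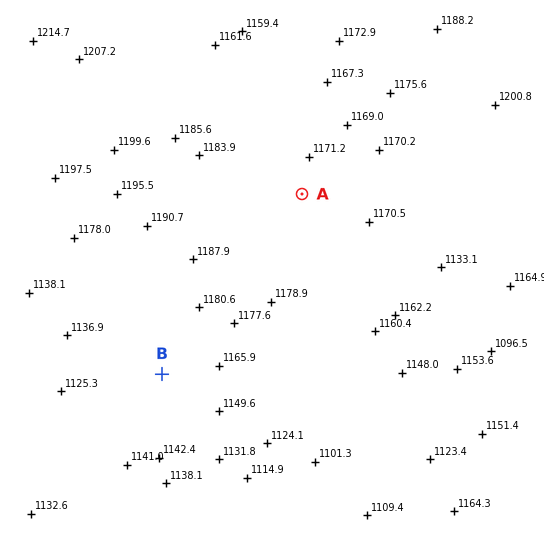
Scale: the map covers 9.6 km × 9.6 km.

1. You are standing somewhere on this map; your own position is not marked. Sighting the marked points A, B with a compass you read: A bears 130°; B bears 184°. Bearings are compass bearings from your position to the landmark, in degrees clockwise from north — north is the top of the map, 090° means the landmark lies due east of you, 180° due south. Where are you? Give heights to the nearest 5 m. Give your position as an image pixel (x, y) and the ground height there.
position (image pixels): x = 182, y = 93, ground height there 1175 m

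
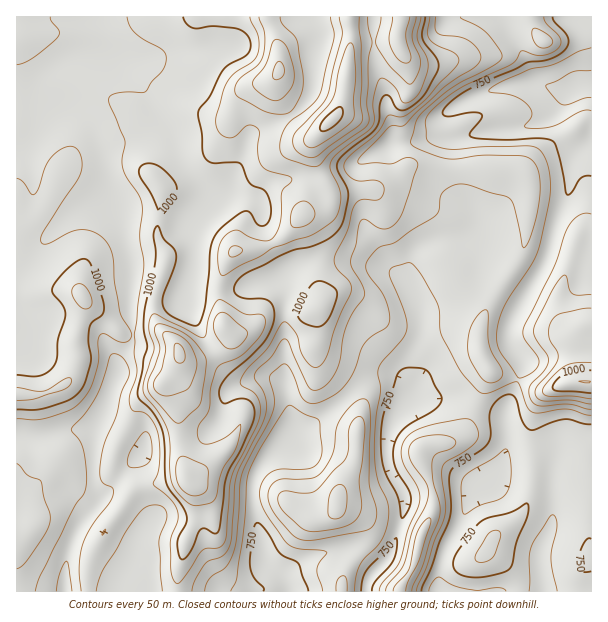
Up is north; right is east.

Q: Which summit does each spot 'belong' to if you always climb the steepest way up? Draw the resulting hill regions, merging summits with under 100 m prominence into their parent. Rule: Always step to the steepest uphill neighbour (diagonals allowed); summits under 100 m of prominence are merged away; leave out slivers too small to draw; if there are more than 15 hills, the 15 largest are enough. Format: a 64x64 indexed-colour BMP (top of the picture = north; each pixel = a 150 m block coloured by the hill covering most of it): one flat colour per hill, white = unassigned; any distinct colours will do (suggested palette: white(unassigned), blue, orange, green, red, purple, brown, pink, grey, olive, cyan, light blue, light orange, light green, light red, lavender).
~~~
<image width="64" height="64" href="data:image/bmp;base64,Qk12CAAAAAAAAHYAAAAoAAAAQAAAAEAAAAABAAQAAAAAAAAIAAATCwAAEwsAABAAAAAAAAAA////ALR3HwAOf/8ALKAsACgn1gC9Z5QAS1aMAMJ34wB/f38AIr28AM++FwDox64AeLv/AIrfmACWmP8A1bDFABEREREREREREREREiIiIhEREREXd3d3cRERERERERERERERERERERERERESIiIiERERERd3d3dxERERERERERERERERERERERERESIiIiRBEREREXd3d3ERERERERERERERERERERERERERIiIiREQREREUR3d3cRERERERERERERERERERERERERIiIiJERERBEUREd3d3EREREREREREREREREREREREREiIiJERERERERER3d3cRERERERERERERERERERERERESIiIkRERERERERHd3d3ERERERERERERERERERERERESIiIiRERERERERER3d3cREREREREREREREREREREiIiIiIiJERERERERERHd3d3ERERERERERERERERERESIiIiIiJEREREREREREd3d3cRERERERERERERERERESIiIiIiIkRERERERERER3d3d3ERERERERERERERERERIiIiIiIiRERERERERERHd3d3cREREREREREREREREREiIiIiIiIkRERERERERHd3d3d3cREREREREREREREREiIiIiIiIiREREREREREd3d3d3d3ERERERERERERERESIiIiIiIiIkREREREREd3d3d3d3cREREREREREREREREiIiIiIiIiJERERERER3d3d3d3dxEREREREREREREREiIiIiIiIiIiJERERERHd3d3d3d3ZmZmYREzMxERERIiIiIiIiIiIiIhREREREd3d3d3d3dmZmZmYTMzMzMyIiIiIiIiIiIiIiEURERERHd3d3d3d2ZmZmZmMzMzMzIiIiIiIiIiIiIiIRFEREREd3d3d3d3ZmZmZmYzMzMzMyIiIiIiIiIiIiIRERRERERHd3d3dxEWZmZmZjMzMzMzIiIiIiIiIiIiIhERERREREQRF3ERERZmZmZmMzMzMzMyIiIiIiIiIiIiEREREURERBERERERFmZmZmYzMzMzMzIiIiIiIiIiIiIRERERFERBERERERERZmZmZjMzMzMzMiIiIiIiIiIiIhERERERERERERERERFmZmZmMzMzMzMyIiIiIiIiIiIiEREREREREREREREREWZmZmYzMzMzMzMiIiIiIiIiIiIRERERERERERERERERZmZmZjMzMzMzMzIiIiIiIiIiIhERERERERERERERERZmZmZmMzMzMzMzMiIiIiIiIiIiERERERERERERERERFmZmZmYzMzMzMzMyIiIiIiIiIiIREREREREREREREREWZmZmZjMzMzMzMzIiIiIiIiIiIhERERERERERERERERZmZmZmMzMzMzMzMiIiIiIiIiIiEREREREREREREREREWZmZmYzMzMzMzMyIiIiIiIiIiIRERERERERERERERERZmZmZjMzMzMzMzIRERIiIiIiIhEREREREREREREREREWZmZmMzMzMzMzMREREREREREiERERERERERERERERERFmZmYzMzMzMzMxEREREREREREREREREREREREREREREWZmZjMzMzMzMzERERERERERERERERERERERERERERERFmZmMzMzMzMzMREREREREREREREREREREREREREREREWZmYzMzMzMzMRERERERERERERERERERERERERERERERZmZjMzMzMzMxEREREREREREREREREREREREREREREREWZmMzMzMzMzERERERERERERERERERERERERERERERERZmYzMzMzMzMRERERERERERERERERERERERERERERERFmZjMzMzMzMRERERERERERERERERERERERERERERERERZmMzMzMzMxERERERURERERERERERERERERERERERERFmYzMzMzMzERERERFVEREREREREREREREREREREREREWZjMzMzMzERERERFVVRERERERERERERERERERERERERFmMzMzMzMREREREVVVEREREREREREREREREREREREREWYzMzMzMxEREREVVVVRERERERERERERERERERERERERZjMzMzMzEREREVVVVVERERERERERERERERERERERERFmEzMzMzERERERVVVVURERERERERERERERERERERERERYRMzMzMRERERVVVVVVEREREREREREREREREREREREREREzMzMRERERFVVVVVVVERERERERERERERERERERERERERMzMRERERFVVVVVVVVVERERERERERERERERERERERERERERERERFVVVVVVVVVVREREREREREREREREREREREREREREREREVVVVVVVVVVVUREREREREREREREREREREREREREREREVVVVVVVVVVVVVERERERERERERERERERERERERERERERVVVVVVVVVVVVURERERERERERERERERERERERERERERVVVVVVVVVVVVVRERERERERERERERERERERERERERERVVVVVVVVVVVVVVEREREREREREREREREREREREREREREREREVVVVVVVVVURERERERERERERERERERERERERERERERERERVVVVVVVRERERERERERERERERERERERERERERERERERFVVVVVVVUREREREREREREREREREREREREREREREREREVVVVVVVURERERERERERERERERERERERERERERERERERVVVVVVVRERERERERERERERERERER"/>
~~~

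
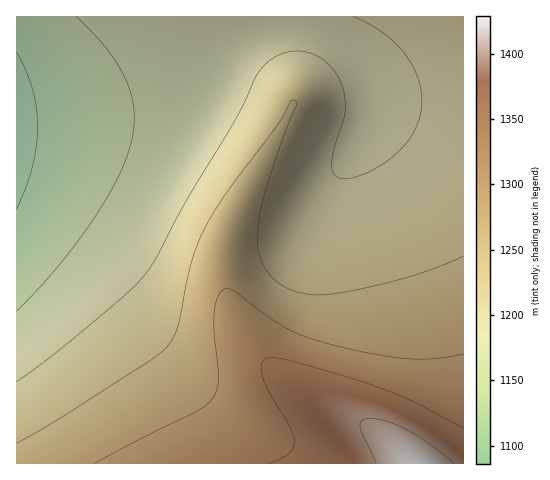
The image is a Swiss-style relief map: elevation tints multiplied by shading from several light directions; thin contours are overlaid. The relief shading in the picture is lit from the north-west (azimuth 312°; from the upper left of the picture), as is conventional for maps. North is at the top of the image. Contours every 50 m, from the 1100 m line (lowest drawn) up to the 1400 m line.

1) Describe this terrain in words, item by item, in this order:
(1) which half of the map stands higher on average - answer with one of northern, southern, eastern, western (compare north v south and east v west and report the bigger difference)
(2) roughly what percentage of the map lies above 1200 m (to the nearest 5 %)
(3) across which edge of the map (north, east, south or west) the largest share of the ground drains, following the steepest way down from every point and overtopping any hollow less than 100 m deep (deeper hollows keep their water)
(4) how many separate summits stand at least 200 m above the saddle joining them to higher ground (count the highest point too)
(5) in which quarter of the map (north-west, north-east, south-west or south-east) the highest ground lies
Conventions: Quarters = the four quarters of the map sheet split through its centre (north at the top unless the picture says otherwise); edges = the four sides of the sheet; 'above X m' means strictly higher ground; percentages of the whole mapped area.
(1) Taken as a whole, the southern half is higher than the northern.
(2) About 65 % of the map lies above 1200 m.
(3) Drainage is mainly to the west: more ground falls towards that edge than towards any other.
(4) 1 summit rises at least 200 m above its surroundings.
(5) The highest point lies in the south-east quarter of the map.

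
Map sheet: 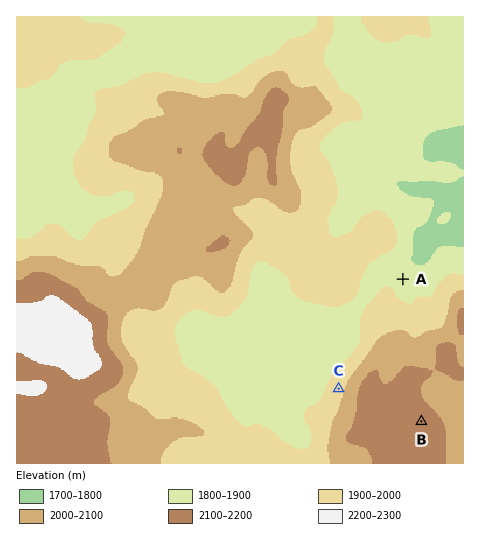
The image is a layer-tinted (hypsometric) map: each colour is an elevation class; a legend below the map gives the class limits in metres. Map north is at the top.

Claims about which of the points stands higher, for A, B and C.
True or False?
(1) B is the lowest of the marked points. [False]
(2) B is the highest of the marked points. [True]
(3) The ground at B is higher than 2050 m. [True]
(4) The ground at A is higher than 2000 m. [False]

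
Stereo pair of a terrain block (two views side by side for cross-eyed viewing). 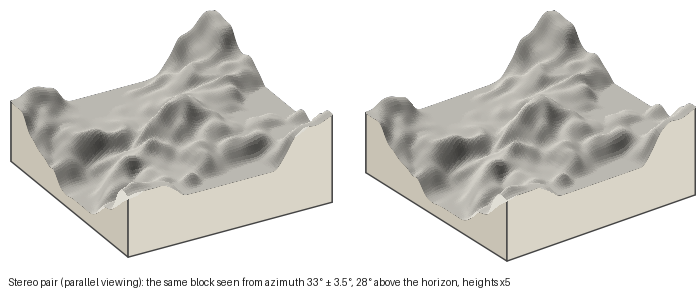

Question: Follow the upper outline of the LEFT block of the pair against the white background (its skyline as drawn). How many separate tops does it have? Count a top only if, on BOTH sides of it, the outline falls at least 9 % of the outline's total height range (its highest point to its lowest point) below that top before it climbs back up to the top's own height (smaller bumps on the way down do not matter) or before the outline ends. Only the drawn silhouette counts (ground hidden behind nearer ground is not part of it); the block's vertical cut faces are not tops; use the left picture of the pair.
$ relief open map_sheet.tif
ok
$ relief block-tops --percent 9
2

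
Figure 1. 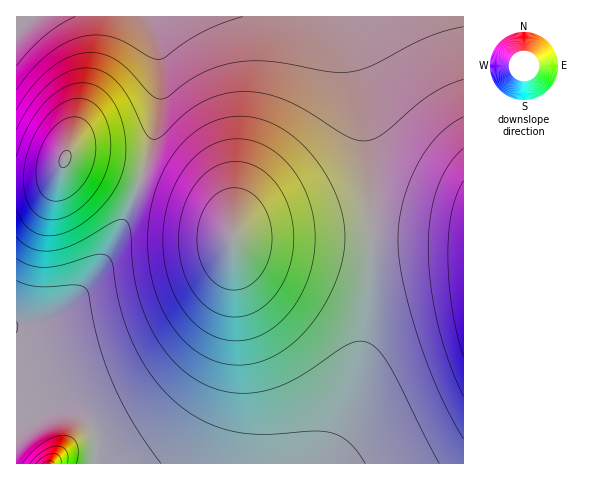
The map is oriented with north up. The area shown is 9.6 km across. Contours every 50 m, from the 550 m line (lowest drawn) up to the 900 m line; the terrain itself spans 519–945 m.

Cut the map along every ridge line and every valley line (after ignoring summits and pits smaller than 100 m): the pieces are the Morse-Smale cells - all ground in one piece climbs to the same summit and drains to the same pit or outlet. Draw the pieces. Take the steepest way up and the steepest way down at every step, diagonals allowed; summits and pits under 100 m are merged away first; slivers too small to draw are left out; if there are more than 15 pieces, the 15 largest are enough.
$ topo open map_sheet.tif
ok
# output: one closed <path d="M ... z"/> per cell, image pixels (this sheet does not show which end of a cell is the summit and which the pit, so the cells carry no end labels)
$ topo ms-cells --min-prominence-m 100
<path d="M141 180l-31 70-24 37-20 21-14 9-18 7-18 3 0 70 18 6 32 5 17 9 8 9 5 15-1 23 226 0 8-10 15-33 15-52 11-76 1-56-137 2-6-14-17-14-29-15z"/><path d="M340 16l-194 0 8 16 6 22 1 40-6 37-14 49 41 16 29 15 17 14 6 14 136-3 1-46-7-77-8-45z"/><path d="M385 236l-14 1-1 56-11 76-15 52-15 33-7 9 141 1 1-223z"/><path d="M463 16l-123 1 16 51 8 45 6 58 1 65 93 3z"/><path d="M145 16l-129 1 1 166 19-1 12-4 14-11 4-9 23 5 52 17 14-49 6-37 0-31-3-15-7-22z"/><path d="M71 158l-5 0-4 9-9 9-7 3-30 4 1 143 17-2 18-7 14-9 20-21 24-37 17-34 13-34-2-3-9-3z"/><path d="M17 398l0 66 77 0 1-2 0-25-4-11-8-9-17-9-32-5z"/>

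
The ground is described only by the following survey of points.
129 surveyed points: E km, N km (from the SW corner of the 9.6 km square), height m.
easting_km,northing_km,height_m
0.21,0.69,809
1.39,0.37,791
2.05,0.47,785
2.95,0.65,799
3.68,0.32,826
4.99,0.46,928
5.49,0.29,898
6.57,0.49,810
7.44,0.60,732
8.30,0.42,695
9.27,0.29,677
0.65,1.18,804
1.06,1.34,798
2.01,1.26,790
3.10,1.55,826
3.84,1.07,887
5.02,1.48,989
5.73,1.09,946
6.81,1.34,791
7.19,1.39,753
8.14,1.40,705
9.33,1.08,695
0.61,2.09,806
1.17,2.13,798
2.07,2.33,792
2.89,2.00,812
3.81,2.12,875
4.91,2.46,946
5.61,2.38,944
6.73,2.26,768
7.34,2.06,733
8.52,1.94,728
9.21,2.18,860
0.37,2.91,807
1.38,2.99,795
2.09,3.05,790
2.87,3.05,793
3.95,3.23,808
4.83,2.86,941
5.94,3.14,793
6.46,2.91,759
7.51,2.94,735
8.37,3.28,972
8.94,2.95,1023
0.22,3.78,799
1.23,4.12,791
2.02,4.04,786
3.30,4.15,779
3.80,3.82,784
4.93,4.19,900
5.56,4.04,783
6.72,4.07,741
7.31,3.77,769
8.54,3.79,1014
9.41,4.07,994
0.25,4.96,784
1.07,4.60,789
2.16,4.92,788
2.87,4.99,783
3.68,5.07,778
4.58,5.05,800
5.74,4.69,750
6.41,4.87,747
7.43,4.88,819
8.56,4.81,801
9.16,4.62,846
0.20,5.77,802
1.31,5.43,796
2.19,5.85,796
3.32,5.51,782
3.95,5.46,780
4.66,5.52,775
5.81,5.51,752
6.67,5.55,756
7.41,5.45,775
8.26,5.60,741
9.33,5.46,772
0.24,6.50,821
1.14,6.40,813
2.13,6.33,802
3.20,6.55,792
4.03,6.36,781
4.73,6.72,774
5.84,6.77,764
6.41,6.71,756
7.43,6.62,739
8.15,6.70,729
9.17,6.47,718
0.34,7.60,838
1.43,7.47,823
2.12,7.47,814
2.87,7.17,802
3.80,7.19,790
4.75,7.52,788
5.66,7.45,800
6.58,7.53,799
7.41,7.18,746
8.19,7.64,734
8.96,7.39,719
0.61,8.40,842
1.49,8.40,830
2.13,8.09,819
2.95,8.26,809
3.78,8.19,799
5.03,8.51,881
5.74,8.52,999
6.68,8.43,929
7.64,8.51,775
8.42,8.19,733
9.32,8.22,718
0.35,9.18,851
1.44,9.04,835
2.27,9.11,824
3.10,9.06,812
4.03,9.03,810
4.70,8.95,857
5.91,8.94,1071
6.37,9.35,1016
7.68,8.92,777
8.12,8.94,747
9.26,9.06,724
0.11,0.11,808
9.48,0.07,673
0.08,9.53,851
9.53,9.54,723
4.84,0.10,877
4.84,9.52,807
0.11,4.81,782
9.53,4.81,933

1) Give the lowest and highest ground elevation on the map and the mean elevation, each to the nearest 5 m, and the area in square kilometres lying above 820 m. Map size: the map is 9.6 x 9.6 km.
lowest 670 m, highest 1075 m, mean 810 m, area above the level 27.1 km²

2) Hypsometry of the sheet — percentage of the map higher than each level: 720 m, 95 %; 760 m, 77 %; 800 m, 45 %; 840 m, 21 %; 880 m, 14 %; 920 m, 10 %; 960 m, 6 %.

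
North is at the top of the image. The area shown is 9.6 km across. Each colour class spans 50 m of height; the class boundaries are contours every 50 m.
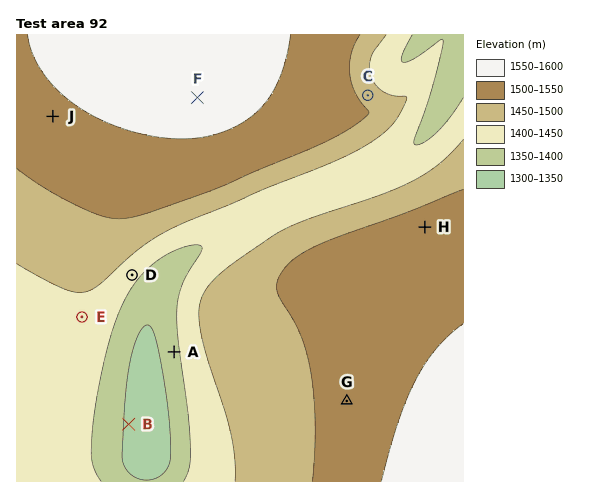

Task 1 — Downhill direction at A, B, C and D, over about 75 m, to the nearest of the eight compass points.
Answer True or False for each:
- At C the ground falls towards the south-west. False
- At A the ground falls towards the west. True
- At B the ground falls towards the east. True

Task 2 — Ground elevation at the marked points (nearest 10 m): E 1440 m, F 1560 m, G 1520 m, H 1520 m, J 1540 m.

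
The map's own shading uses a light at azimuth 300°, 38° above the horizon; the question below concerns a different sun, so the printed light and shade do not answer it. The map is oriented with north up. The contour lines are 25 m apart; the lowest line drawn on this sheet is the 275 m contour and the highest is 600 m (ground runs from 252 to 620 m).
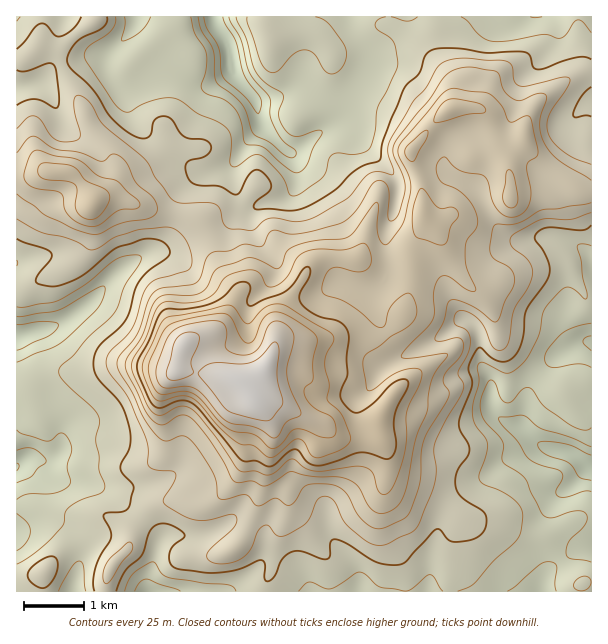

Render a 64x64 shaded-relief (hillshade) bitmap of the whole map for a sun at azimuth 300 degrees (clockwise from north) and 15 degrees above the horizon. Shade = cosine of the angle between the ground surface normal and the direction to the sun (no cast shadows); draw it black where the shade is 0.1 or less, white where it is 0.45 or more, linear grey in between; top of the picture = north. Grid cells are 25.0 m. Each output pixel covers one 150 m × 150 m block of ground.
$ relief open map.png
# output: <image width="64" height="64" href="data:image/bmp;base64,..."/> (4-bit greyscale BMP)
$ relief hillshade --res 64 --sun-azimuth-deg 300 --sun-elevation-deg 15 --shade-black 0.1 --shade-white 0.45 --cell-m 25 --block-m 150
<image width="64" height="64" href="data:image/bmp;base64,Qk12CAAAAAAAAHYAAAAoAAAAQAAAAEAAAAABAAQAAAAAAAAIAAATCwAAEwsAABAAAAAAAAAAAAAAABEREQAiIiIAMzMzAERERABVVVUAZmZmAHd3dwCIiIgAmZmZAKqqqgC7u7sAzMzMAN3d3QDu7u4A////AIdjEnvJMAFFVVVVVniHVVVmZUV3dmVWd2ZVVVVVeamGmXQSaspAAldlRVREV4dlVWZlRWdmZVV3ZlVVVVVoqpi7ljJZzHEBSIdVVTI0eGVVZ2VVZ2ZVRXdmVVVVVWeJmcy5VFi9pRAnqXd3YyFGZVZmZVZ3ZVRFd2ZVVVVVZneIvMuGZ5vJUiaamJqXQiVlVmZlZ3ZVVEVnZmVVVVVmZmaqupd3ibqENYmYmrqENWVFZVZ3dlRENGd2ZVVVVmZVVZmZmIiImYVEaId4mpZFdkVVZ3d2VEQzV3ZmVVVWZmZViImIiIiIh1VWdlVomFV3VFVniIZTMzNXd2ZlVVV3dmV4iIiIiIiIdmZ2VEV4ZWdURWiZh1MzI0Z3ZmZVRWiYdoiImZmYiJmHd3d2VFh1V1RFaJmYYyIjRnd3d2VVV5mImIiZqpmZmZmIiIh1RnVWUzRomZlkIiI1Znd3dlVWiamZiZmZmZmIiZiIiJdVZTVUNFZ4mXQiIjRVZ3dmVVVXmrqZmYiJmId3iIiImWRUI1QyNGeIhSIjNERVd3ZmZVV4upmZiImZiHZniIiahVUQRkISNWd1ISNERERWd3d3ZFWJmJqYiZmZl2Z4iJqWVRA4cxEjVmQgE0VUQzVmZ3h2VUZ3eZmJmZqoZmeJqpZnIBeWMiNWZBACRVVDM0VVZndmRWZomYiJmqhlZ4mpdnhABYdTM1ZkIAE1ZlRERVVVVmdmZVeIiImaqGVnmqhlZ1EEd2Q0Z2QyACNVVVVVZmVWZndmZ4iIiaunQ1irp1RVQiRWVDWIYzMgAjREVVV3dmZmh3ZmeIiJrLYiSKunZVVDNFZlR5ljI0IQEiNFVWd3d2Z3dnd3d4m9xgA3q5h3ZUREVmVXq5QSRCEAAVdUZ3d2Znd3d3d3ib7YEBaZh4dmVDNFREaMyCEkQxAAWGVniHZld3d3d3iJvutAFHiHd2ZTNFQzNGncYhI1QQBIdVeId2aId3eIiJrO7IQ1eIh3dUM1VDRERr22IRNDEEdkVoiHd5iIiIiarN/tuFZ4mImGMjVDNFRFe8p0EBESVlNFeIiHqZmZmavN//7JZniJmrlCNUM0RERXmqhSAANlMiRWiYi7qqqqvM3//9plVneK3HM0QiNERURWiZcwBHYyIjVnh7u7u6u7zf///IVFVWjNlDRDMzRVVDNGioMFhjIiM0Vmiaq7u7u87//+uGVDR82mVVVURFZmUyJHlkaWMjM0REQ0Z4q7u7zf//7cqGQ3zrdmZnZVZndkMhJXaIYyM0RVQyIzRpq7u9///e7cpkfOuGZniHZniHVDISV4dCIzRWZlMzMiSKu7zv/rze7JVr3JZmeId3eJhlQyJGdkISNEZ3ZURCETeqvO/9us3tt1e8p1Vnd3d4mXVDRGZlQxEjRXd3ZlQhE3q83dy6vN3JZXvJVFZ3dneZdURWdmZUIhI1ZnmHdkIRN6zdy6q83MqFWMyENWZmZoiGRFZ2ZmVDIjRlWpmHZSAUisy6qrzMu6dnvbY0VmVGeHZVZmZndlRDRVRJmZmHUgFHq7qZq7q7qHisyFVnZUV4hlVmVWZ3ZVRVVDd3iIhkESRomZmqqaqoiavLh4iGRYmGVlVFVWZmZWZVRmZmd3UxIzV4iZmImpmZmrupmqhWmodmVERERVZmZlVXZmZmVDIiM1Z4iHeJmqmJq7qruVWbl2ZURERDM0VVVVd2ZmZTESMzRWd3ZniKuomqqpq6VIy5dlRENEMhE0RER3d3iGIBMzM0Z3dlZ3m6maq6mrtzbOp2ZlRFZBACNDMnd3iqhBE1REVoiHZWZ4mZq7uqvJNL+3Z3VFeGMRNEQzd2eKunQ0ZVRWiZh2d1Vniqu7u8pTr8dodlaahCNVVVR2VWiqhlVWZVZ4iIeIZURpqqu7y3Sex2d2Z5qVNGZ3ZphlVnd4dlVmZmd4iJmGRGiqqrvMlp2mVnZnmoVFZ3dmupd2ZWeHVVVmZmZ3mpZVaaqaq8upu4VWdmaJhUVnd3fLqZh2Z4dlVWZmZVaLllV6upmau7zKZFd3ZniFRWZnd8upmph4h2ZmZmZlRGqnVoq6mImr3ulTVnh3eHZURWd3uoeJmYh2Z3d2d3ZTR5dneJqoiJvv/GNGeIeHd1M0Z3e6dnmZh3ZniHZ3d2Q0aIh1aJmIit//tkVnd3eIYhRnd6l1aJh2ZniYdmd3ZTJIqnVGeIiKvf/pVEVndnlyA2d4qXV5mGVWiZl2Z3d2Qkm6hlVnd4ms3v2VRFZlaIMCVnipdomoVFaJqYdmd3ZDasuXZmZ3iavN7+plVlVYlRE1Z6mHmpdUVoiZmHZ3dlR6uph3ZneJmrvO/aiHZWioQSNWmYial1RWd4iHdmd2VomYiHdmZ3iau7ztqZh1V6qFM0RneJmGVWd3d3dmVEZ5qHZnd2ZmeJq7vNyoiHVGiql0RFVXiHZWd3Znd2ZBFZu4ZVZ3dVZ3iaqrzKmIhkRoqphlZVZ2VVaIdmZ3dkEEvclkVnh2VWeImaq7upmYZVaJqYeHVmVERXmXZmd2QQW+yWRFd3ZVZ3iJmaqqmaqYZniZiKlmdjI0WJl2Z3ZCJs7JZVVndmZneIiIiJmImqqXd5mHqoZ4YxEliph2ZTNIzbl2VmdmZ3d3iIh3d3d4mamHiYeqh3mXMQJpqYdTE3q7qHZnd2Znh3d4iHd3Znd4iZiZh6qXabpiAUiph1IEq7qYZmd3ZniId3iId3dmZ2Z4mZl2"/>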